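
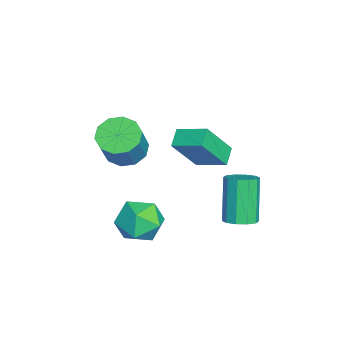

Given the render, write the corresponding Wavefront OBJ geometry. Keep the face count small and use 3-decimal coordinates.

v 0.739 0.132 0.284
v 1.512 -0.278 -0.319
v 0.748 -1.282 1.259
v 1.521 -1.692 0.656
v 1.722 -0.86 1.284
v 1.717 0.014 0.682
v 0.543 -1.574 0.258
v 0.538 -0.7 -0.344
v 1.391 -1.333 -0.334
v 2.119 -0.891 0.3
v 0.141 -0.669 0.64
v 0.869 -0.227 1.274
v 0.801 2.949 0.347
v 1.357 3.216 0.633
v 0.435 3.217 2.42
v -0.121 2.951 2.133
v 1.111 3.533 0.507
v 0.19 3.534 2.293
v 0.747 3.627 0.319
v -0.174 3.628 2.105
v 0.404 3.462 0.142
v -0.518 3.463 1.928
v 0.212 3.101 0.043
v -0.71 3.103 1.829
v 0.245 2.683 0.06
v -0.677 2.684 1.847
v 0.49 2.366 0.187
v -0.431 2.367 1.973
v 0.854 2.272 0.375
v -0.067 2.273 2.161
v 1.198 2.437 0.552
v 0.276 2.438 2.338
v 1.39 2.797 0.651
v 0.468 2.799 2.437
v -0.851 1.234 2.216
v -1.575 1.397 2.63
v -0.345 2.386 2.65
v -1.07 2.548 3.063
v -0.15 0.332 3.797
v -0.875 0.494 4.21
v 0.355 1.483 4.23
v -0.369 1.646 4.644
v -2.871 -1.593 1.57
v -2.133 -1.721 1.037
v -1.05 -1.896 2.576
v -1.789 -1.767 3.11
v -2.184 -1.163 1.135
v -1.101 -1.338 2.675
v -2.497 -0.77 1.4
v -1.414 -0.944 2.94
v -2.953 -0.69 1.73
v -1.871 -0.865 3.27
v -3.378 -0.956 1.999
v -2.296 -1.13 3.538
v -3.61 -1.464 2.104
v -2.527 -1.639 3.643
v -3.559 -2.022 2.005
v -2.476 -2.197 3.545
v -3.246 -2.416 1.74
v -2.163 -2.59 3.28
v -2.789 -2.495 1.41
v -1.707 -2.67 2.95
v -2.364 -2.23 1.142
v -1.282 -2.404 2.681
f 1 12 6
f 1 6 2
f 1 2 8
f 1 8 11
f 1 11 12
f 2 6 10
f 6 12 5
f 12 11 3
f 11 8 7
f 8 2 9
f 4 10 5
f 4 5 3
f 4 3 7
f 4 7 9
f 4 9 10
f 5 10 6
f 3 5 12
f 7 3 11
f 9 7 8
f 10 9 2
f 14 13 17
f 14 17 15
f 15 17 18
f 15 18 16
f 17 13 19
f 17 19 18
f 18 19 20
f 18 20 16
f 19 13 21
f 19 21 20
f 20 21 22
f 20 22 16
f 21 13 23
f 21 23 22
f 22 23 24
f 22 24 16
f 23 13 25
f 23 25 24
f 24 25 26
f 24 26 16
f 25 13 27
f 25 27 26
f 26 27 28
f 26 28 16
f 27 13 29
f 27 29 28
f 28 29 30
f 28 30 16
f 29 13 31
f 29 31 30
f 30 31 32
f 30 32 16
f 31 13 33
f 31 33 32
f 32 33 34
f 32 34 16
f 33 13 14
f 33 14 34
f 34 14 15
f 34 15 16
f 36 38 35
f 39 36 35
f 35 38 37
f 37 39 35
f 36 42 38
f 40 36 39
f 40 42 36
f 38 42 37
f 41 39 37
f 37 42 41
f 41 40 39
f 42 40 41
f 44 43 47
f 44 47 45
f 45 47 48
f 45 48 46
f 47 43 49
f 47 49 48
f 48 49 50
f 48 50 46
f 49 43 51
f 49 51 50
f 50 51 52
f 50 52 46
f 51 43 53
f 51 53 52
f 52 53 54
f 52 54 46
f 53 43 55
f 53 55 54
f 54 55 56
f 54 56 46
f 55 43 57
f 55 57 56
f 56 57 58
f 56 58 46
f 57 43 59
f 57 59 58
f 58 59 60
f 58 60 46
f 59 43 61
f 59 61 60
f 60 61 62
f 60 62 46
f 61 43 63
f 61 63 62
f 62 63 64
f 62 64 46
f 63 43 44
f 63 44 64
f 64 44 45
f 64 45 46



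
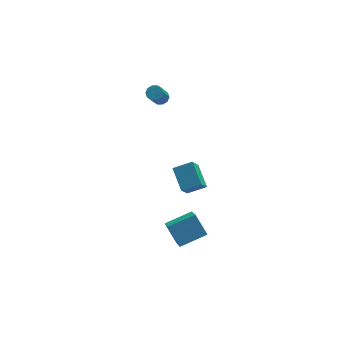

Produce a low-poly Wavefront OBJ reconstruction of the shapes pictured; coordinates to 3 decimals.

v 2.655 -4.654 1.001
v 3.722 -4.699 1.453
v 2.385 -3.357 1.766
v 3.452 -3.402 2.218
v 3.088 -3.998 0.042
v 4.155 -4.043 0.494
v 2.818 -2.701 0.807
v 3.885 -2.746 1.259
v 2.473 -5.322 -3.401
v 1.953 -4.462 -2.384
v 2.534 -3.773 -4.68
v 2.013 -2.913 -3.663
v 4.047 -4.967 -2.897
v 3.526 -4.107 -1.88
v 4.107 -3.418 -4.176
v 3.587 -2.558 -3.159
v 2.784 3.602 1.718
v 3.262 3.428 1.829
v 2.814 2.845 2.852
v 2.336 3.018 2.742
v 3.223 3.712 1.974
v 2.775 3.129 2.997
v 3.017 3.954 2.021
v 2.569 3.371 3.045
v 2.722 4.061 1.953
v 2.274 3.478 2.976
v 2.45 3.993 1.795
v 2.002 3.41 2.818
v 2.306 3.775 1.608
v 1.858 3.192 2.631
v 2.345 3.491 1.463
v 1.897 2.908 2.486
v 2.551 3.249 1.415
v 2.103 2.666 2.439
v 2.846 3.142 1.484
v 2.398 2.559 2.507
v 3.118 3.21 1.642
v 2.67 2.627 2.665
f 2 4 1
f 5 2 1
f 1 4 3
f 3 5 1
f 2 8 4
f 6 2 5
f 6 8 2
f 4 8 3
f 7 5 3
f 3 8 7
f 7 6 5
f 8 6 7
f 10 12 9
f 13 10 9
f 9 12 11
f 11 13 9
f 10 16 12
f 14 10 13
f 14 16 10
f 12 16 11
f 15 13 11
f 11 16 15
f 15 14 13
f 16 14 15
f 18 17 21
f 18 21 19
f 19 21 22
f 19 22 20
f 21 17 23
f 21 23 22
f 22 23 24
f 22 24 20
f 23 17 25
f 23 25 24
f 24 25 26
f 24 26 20
f 25 17 27
f 25 27 26
f 26 27 28
f 26 28 20
f 27 17 29
f 27 29 28
f 28 29 30
f 28 30 20
f 29 17 31
f 29 31 30
f 30 31 32
f 30 32 20
f 31 17 33
f 31 33 32
f 32 33 34
f 32 34 20
f 33 17 35
f 33 35 34
f 34 35 36
f 34 36 20
f 35 17 37
f 35 37 36
f 36 37 38
f 36 38 20
f 37 17 18
f 37 18 38
f 38 18 19
f 38 19 20



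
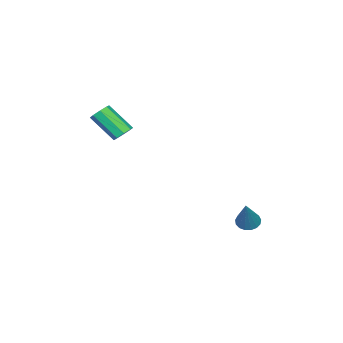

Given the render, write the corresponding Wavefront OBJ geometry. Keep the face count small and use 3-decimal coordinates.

v -0.717 3.097 -3.682
v -0.357 3.424 -4.015
v 0.357 3.483 -2.138
v -0.552 3.608 -3.925
v -0.784 3.674 -3.78
v -1.002 3.609 -3.612
v -1.154 3.426 -3.46
v -1.206 3.167 -3.359
v -1.146 2.893 -3.332
v -0.988 2.665 -3.385
v -0.768 2.536 -3.506
v -0.537 2.535 -3.667
v -0.346 2.663 -3.832
v -0.241 2.89 -3.962
v -0.245 3.165 -4.028
v 2.1 -1.746 1.934
v 2.465 -2.029 1.635
v 2.504 -3.217 2.807
v 2.14 -2.934 3.106
v 2.649 -1.76 1.901
v 2.688 -2.949 3.073
v 2.512 -1.483 2.187
v 2.551 -2.671 3.359
v 2.134 -1.36 2.324
v 2.173 -2.548 3.496
v 1.736 -1.463 2.233
v 1.775 -2.651 3.405
v 1.552 -1.731 1.967
v 1.591 -2.92 3.139
v 1.689 -2.009 1.681
v 1.728 -3.197 2.853
v 2.067 -2.132 1.544
v 2.106 -3.32 2.716
f 2 1 4
f 2 4 3
f 4 1 5
f 4 5 3
f 5 1 6
f 5 6 3
f 6 1 7
f 6 7 3
f 7 1 8
f 7 8 3
f 8 1 9
f 8 9 3
f 9 1 10
f 9 10 3
f 10 1 11
f 10 11 3
f 11 1 12
f 11 12 3
f 12 1 13
f 12 13 3
f 13 1 14
f 13 14 3
f 14 1 15
f 14 15 3
f 15 1 2
f 15 2 3
f 17 16 20
f 17 20 18
f 18 20 21
f 18 21 19
f 20 16 22
f 20 22 21
f 21 22 23
f 21 23 19
f 22 16 24
f 22 24 23
f 23 24 25
f 23 25 19
f 24 16 26
f 24 26 25
f 25 26 27
f 25 27 19
f 26 16 28
f 26 28 27
f 27 28 29
f 27 29 19
f 28 16 30
f 28 30 29
f 29 30 31
f 29 31 19
f 30 16 32
f 30 32 31
f 31 32 33
f 31 33 19
f 32 16 17
f 32 17 33
f 33 17 18
f 33 18 19



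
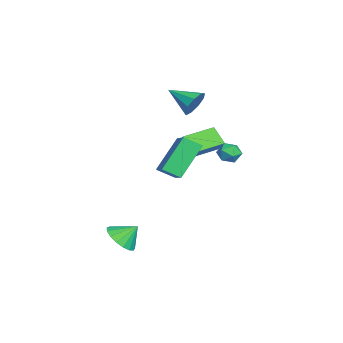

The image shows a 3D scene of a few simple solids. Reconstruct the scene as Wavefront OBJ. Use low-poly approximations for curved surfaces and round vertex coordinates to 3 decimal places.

v 2.813 -2.385 -4.308
v 3.702 -2.574 -4.069
v 2.767 -1.575 -3.492
v 3.741 -2.255 -4.383
v 3.567 -1.966 -4.681
v 3.221 -1.772 -4.893
v 2.781 -1.719 -4.971
v 2.348 -1.819 -4.897
v 2.022 -2.048 -4.688
v 1.878 -2.354 -4.392
v 1.947 -2.667 -4.076
v 2.215 -2.916 -3.814
v 2.62 -3.043 -3.665
v 3.069 -3.019 -3.663
v 3.46 -2.85 -3.809
v -3.486 0.337 -0.8
v -2.904 0.572 -0.141
v -4.393 1.896 -0.554
v -3.811 2.131 0.105
v -2.789 0.869 -1.605
v -2.207 1.104 -0.946
v -3.696 2.428 -1.359
v -3.114 2.663 -0.7
v -2.864 1.153 2.145
v -2.264 1.126 2.747
v -3.596 -0.153 2.815
v -2.706 1.462 2.921
v -3.221 1.654 2.733
v -3.57 1.611 2.269
v -3.588 1.355 1.748
v -3.268 1.004 1.412
v -2.759 0.723 1.42
v -2.3 0.643 1.767
v -2.104 0.802 2.291
v -1.987 3.504 -0.887
v -1.492 3.018 -0.851
v -2.768 2.702 -0.969
v -2.273 2.216 -0.933
v -2.421 2.604 -0.376
v -1.938 3.099 -0.326
v -2.322 2.621 -1.494
v -1.839 3.116 -1.444
v -1.699 2.473 -1.226
v -1.761 2.462 -0.535
v -2.499 3.258 -1.285
v -2.561 3.247 -0.594
v 0.968 -0.722 -0.575
v -0.033 0.284 1.066
v 1.049 0.183 -1.081
v 0.048 1.189 0.561
v 2.532 -0.429 0.199
v 1.531 0.577 1.841
v 2.613 0.476 -0.306
v 1.612 1.482 1.335
f 2 1 4
f 2 4 3
f 4 1 5
f 4 5 3
f 5 1 6
f 5 6 3
f 6 1 7
f 6 7 3
f 7 1 8
f 7 8 3
f 8 1 9
f 8 9 3
f 9 1 10
f 9 10 3
f 10 1 11
f 10 11 3
f 11 1 12
f 11 12 3
f 12 1 13
f 12 13 3
f 13 1 14
f 13 14 3
f 14 1 15
f 14 15 3
f 15 1 2
f 15 2 3
f 17 19 16
f 20 17 16
f 16 19 18
f 18 20 16
f 17 23 19
f 21 17 20
f 21 23 17
f 19 23 18
f 22 20 18
f 18 23 22
f 22 21 20
f 23 21 22
f 25 24 27
f 25 27 26
f 27 24 28
f 27 28 26
f 28 24 29
f 28 29 26
f 29 24 30
f 29 30 26
f 30 24 31
f 30 31 26
f 31 24 32
f 31 32 26
f 32 24 33
f 32 33 26
f 33 24 34
f 33 34 26
f 34 24 25
f 34 25 26
f 35 46 40
f 35 40 36
f 35 36 42
f 35 42 45
f 35 45 46
f 36 40 44
f 40 46 39
f 46 45 37
f 45 42 41
f 42 36 43
f 38 44 39
f 38 39 37
f 38 37 41
f 38 41 43
f 38 43 44
f 39 44 40
f 37 39 46
f 41 37 45
f 43 41 42
f 44 43 36
f 48 50 47
f 51 48 47
f 47 50 49
f 49 51 47
f 48 54 50
f 52 48 51
f 52 54 48
f 50 54 49
f 53 51 49
f 49 54 53
f 53 52 51
f 54 52 53



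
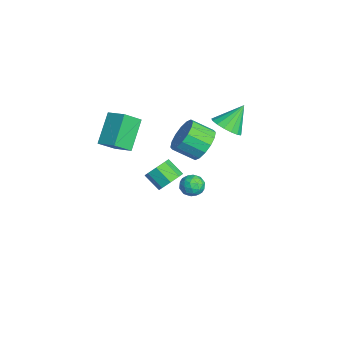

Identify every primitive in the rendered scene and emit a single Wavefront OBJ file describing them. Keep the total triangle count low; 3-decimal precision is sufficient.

v 2.043 -0.499 0.916
v 2.33 -0.124 1.525
v 1.683 -0.746 2.212
v 1.397 -1.121 1.604
v 1.848 0.135 1.306
v 1.202 -0.486 1.994
v 1.481 0.023 0.859
v 0.834 -0.598 1.547
v 1.443 -0.395 0.446
v 0.796 -1.016 1.133
v 1.757 -0.874 0.308
v 1.11 -1.496 0.995
v 2.238 -1.134 0.526
v 1.592 -1.755 1.214
v 2.606 -1.022 0.973
v 1.959 -1.643 1.661
v 2.644 -0.604 1.387
v 1.997 -1.225 2.074
v -2.627 3.159 1.174
v -1.863 2.878 1.644
v -3.053 4.161 2.466
v -1.721 3.237 1.413
v -1.786 3.578 1.127
v -2.044 3.823 0.852
v -2.436 3.916 0.65
v -2.871 3.836 0.569
v -3.25 3.601 0.626
v -3.486 3.264 0.808
v -3.526 2.904 1.075
v -3.359 2.602 1.364
v -3.025 2.428 1.609
v -2.599 2.421 1.755
v -2.18 2.583 1.768
v -2.043 -2.246 2.961
v -1.652 -3.154 3.774
v -1.177 -1.506 3.369
v -0.785 -2.414 4.182
v -0.795 -2.946 1.578
v -0.403 -3.854 2.391
v 0.072 -2.206 1.986
v 0.463 -3.114 2.799
v -2.593 1.893 -4.019
v -2.167 1.377 -3.688
v -3.573 1.423 -3.492
v -3.147 0.907 -3.161
v -3.094 1.622 -2.954
v -2.489 1.913 -3.28
v -3.251 0.887 -3.9
v -2.646 1.178 -4.226
v -2.574 0.755 -3.615
v -2.477 1.209 -3.03
v -3.263 1.591 -4.15
v -3.166 2.045 -3.565
v -2.294 1.676 -3.9
v -3.446 1.124 -3.28
v -3.415 1.544 -3.158
v -3.165 1.241 -2.964
v -2.483 1.991 -3.66
v -2.233 1.688 -3.466
v -2.778 1.832 -3.034
v -3.507 1.112 -3.714
v -3.257 0.809 -3.52
v -2.575 1.559 -4.216
v -2.325 1.256 -4.022
v -2.962 0.968 -4.146
v -2.283 1.007 -3.662
v -2.859 0.731 -3.352
v -2.92 0.72 -3.787
v -2.564 0.89 -3.978
v -2.226 1.274 -3.319
v -2.802 0.998 -3.009
v -2.771 1.419 -2.887
v -2.415 1.589 -3.079
v -2.465 0.909 -3.275
v -2.938 1.802 -4.171
v -3.514 1.526 -3.861
v -3.325 1.211 -4.101
v -2.969 1.381 -4.293
v -2.881 2.069 -3.828
v -3.457 1.793 -3.518
v -3.176 1.91 -3.202
v -2.82 2.08 -3.393
v -3.275 1.891 -3.905
v 1.014 1.356 2.726
v 1.433 1.793 3.559
v 1.145 0.681 4.287
v 0.726 0.244 3.454
v 0.92 1.935 3.572
v 0.632 0.823 4.301
v 0.431 1.922 3.359
v 0.143 0.81 4.088
v 0.099 1.757 2.976
v -0.189 0.645 3.705
v 0.012 1.485 2.526
v -0.276 0.373 3.255
v 0.193 1.178 2.13
v -0.095 0.066 2.858
v 0.595 0.919 1.893
v 0.307 -0.193 2.621
v 1.108 0.777 1.879
v 0.82 -0.335 2.608
v 1.597 0.79 2.092
v 1.309 -0.322 2.821
v 1.929 0.955 2.475
v 1.641 -0.157 3.204
v 2.016 1.227 2.925
v 1.728 0.115 3.654
v 1.835 1.534 3.322
v 1.547 0.422 4.05
f 2 1 5
f 2 5 3
f 3 5 6
f 3 6 4
f 5 1 7
f 5 7 6
f 6 7 8
f 6 8 4
f 7 1 9
f 7 9 8
f 8 9 10
f 8 10 4
f 9 1 11
f 9 11 10
f 10 11 12
f 10 12 4
f 11 1 13
f 11 13 12
f 12 13 14
f 12 14 4
f 13 1 15
f 13 15 14
f 14 15 16
f 14 16 4
f 15 1 17
f 15 17 16
f 16 17 18
f 16 18 4
f 17 1 2
f 17 2 18
f 18 2 3
f 18 3 4
f 20 19 22
f 20 22 21
f 22 19 23
f 22 23 21
f 23 19 24
f 23 24 21
f 24 19 25
f 24 25 21
f 25 19 26
f 25 26 21
f 26 19 27
f 26 27 21
f 27 19 28
f 27 28 21
f 28 19 29
f 28 29 21
f 29 19 30
f 29 30 21
f 30 19 31
f 30 31 21
f 31 19 32
f 31 32 21
f 32 19 33
f 32 33 21
f 33 19 20
f 33 20 21
f 35 37 34
f 38 35 34
f 34 37 36
f 36 38 34
f 35 41 37
f 39 35 38
f 39 41 35
f 37 41 36
f 40 38 36
f 36 41 40
f 40 39 38
f 41 39 40
f 42 79 58
f 79 53 82
f 58 82 47
f 79 82 58
f 42 58 54
f 58 47 59
f 54 59 43
f 58 59 54
f 42 54 63
f 54 43 64
f 63 64 49
f 54 64 63
f 42 63 75
f 63 49 78
f 75 78 52
f 63 78 75
f 42 75 79
f 75 52 83
f 79 83 53
f 75 83 79
f 43 59 70
f 59 47 73
f 70 73 51
f 59 73 70
f 47 82 60
f 82 53 81
f 60 81 46
f 82 81 60
f 53 83 80
f 83 52 76
f 80 76 44
f 83 76 80
f 52 78 77
f 78 49 65
f 77 65 48
f 78 65 77
f 49 64 69
f 64 43 66
f 69 66 50
f 64 66 69
f 45 71 57
f 71 51 72
f 57 72 46
f 71 72 57
f 45 57 55
f 57 46 56
f 55 56 44
f 57 56 55
f 45 55 62
f 55 44 61
f 62 61 48
f 55 61 62
f 45 62 67
f 62 48 68
f 67 68 50
f 62 68 67
f 45 67 71
f 67 50 74
f 71 74 51
f 67 74 71
f 46 72 60
f 72 51 73
f 60 73 47
f 72 73 60
f 44 56 80
f 56 46 81
f 80 81 53
f 56 81 80
f 48 61 77
f 61 44 76
f 77 76 52
f 61 76 77
f 50 68 69
f 68 48 65
f 69 65 49
f 68 65 69
f 51 74 70
f 74 50 66
f 70 66 43
f 74 66 70
f 85 84 88
f 85 88 86
f 86 88 89
f 86 89 87
f 88 84 90
f 88 90 89
f 89 90 91
f 89 91 87
f 90 84 92
f 90 92 91
f 91 92 93
f 91 93 87
f 92 84 94
f 92 94 93
f 93 94 95
f 93 95 87
f 94 84 96
f 94 96 95
f 95 96 97
f 95 97 87
f 96 84 98
f 96 98 97
f 97 98 99
f 97 99 87
f 98 84 100
f 98 100 99
f 99 100 101
f 99 101 87
f 100 84 102
f 100 102 101
f 101 102 103
f 101 103 87
f 102 84 104
f 102 104 103
f 103 104 105
f 103 105 87
f 104 84 106
f 104 106 105
f 105 106 107
f 105 107 87
f 106 84 108
f 106 108 107
f 107 108 109
f 107 109 87
f 108 84 85
f 108 85 109
f 109 85 86
f 109 86 87



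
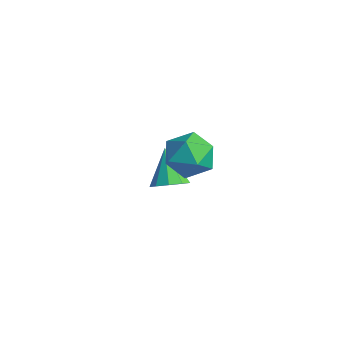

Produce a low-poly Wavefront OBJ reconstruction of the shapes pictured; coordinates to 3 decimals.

v 0.194 -2.277 -2.466
v 0.71 -1.658 -2.268
v -0.894 -1.803 -1.114
v 0.324 -1.477 -2.643
v -0.123 -1.67 -2.935
v -0.421 -2.147 -3.007
v -0.432 -2.686 -2.827
v -0.149 -3.033 -2.478
v 0.294 -3.026 -2.123
v 0.691 -2.67 -1.929
v 0.855 -2.129 -1.986
v 3.554 -2.717 2.263
v 4.485 -3.253 1.966
v 2.895 -4.247 2.954
v 3.826 -4.783 2.657
v 3.856 -4.022 3.471
v 4.264 -3.077 3.044
v 3.116 -4.423 1.876
v 3.524 -3.478 1.449
v 4.215 -4.307 1.727
v 4.672 -4.059 2.712
v 2.708 -3.441 2.208
v 3.165 -3.193 3.193
f 2 1 4
f 2 4 3
f 4 1 5
f 4 5 3
f 5 1 6
f 5 6 3
f 6 1 7
f 6 7 3
f 7 1 8
f 7 8 3
f 8 1 9
f 8 9 3
f 9 1 10
f 9 10 3
f 10 1 11
f 10 11 3
f 11 1 2
f 11 2 3
f 12 23 17
f 12 17 13
f 12 13 19
f 12 19 22
f 12 22 23
f 13 17 21
f 17 23 16
f 23 22 14
f 22 19 18
f 19 13 20
f 15 21 16
f 15 16 14
f 15 14 18
f 15 18 20
f 15 20 21
f 16 21 17
f 14 16 23
f 18 14 22
f 20 18 19
f 21 20 13



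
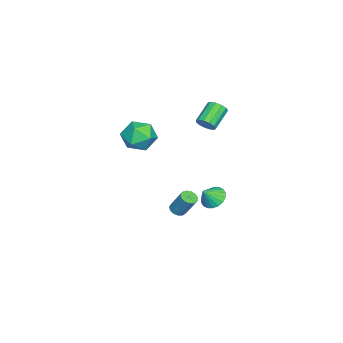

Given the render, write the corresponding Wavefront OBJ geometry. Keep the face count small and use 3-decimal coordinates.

v 2.883 3.244 -1.932
v 3.339 3.405 -2.124
v 3.633 4.156 -0.801
v 3.177 3.996 -0.608
v 3.142 3.61 -2.197
v 3.436 4.361 -0.873
v 2.863 3.698 -2.185
v 3.157 4.449 -0.861
v 2.59 3.643 -2.093
v 2.884 4.394 -0.769
v 2.41 3.461 -1.95
v 2.704 4.212 -0.626
v 2.381 3.21 -1.801
v 2.675 3.961 -0.477
v 2.511 2.97 -1.694
v 2.805 3.722 -0.37
v 2.759 2.818 -1.662
v 3.053 3.569 -0.338
v 3.046 2.8 -1.716
v 3.34 3.552 -0.392
v 3.282 2.924 -1.839
v 3.576 3.675 -0.515
v 3.391 3.149 -1.991
v 3.685 3.901 -0.667
v 2.051 1.201 3.846
v 2.689 2.053 3.514
v 3.511 0.147 3.946
v 4.149 0.999 3.614
v 3.67 1.02 4.62
v 2.768 1.671 4.559
v 3.432 0.529 2.901
v 2.53 1.18 2.84
v 3.543 1.637 2.931
v 3.689 1.941 3.993
v 2.511 0.259 3.467
v 2.657 0.563 4.529
v -1.079 3.685 2.715
v -0.703 4.002 3.124
v -1.925 4.353 3.975
v -2.301 4.035 3.565
v -0.807 4.241 2.875
v -2.03 4.592 3.726
v -0.998 4.304 2.576
v -2.22 4.655 3.427
v -1.214 4.17 2.32
v -2.436 4.521 3.171
v -1.388 3.882 2.19
v -2.61 4.233 3.041
v -1.463 3.531 2.226
v -2.685 3.882 3.077
v -1.416 3.229 2.417
v -2.639 3.58 3.268
v -1.263 3.072 2.703
v -2.485 3.422 3.554
v -1.051 3.109 2.992
v -2.273 3.459 3.843
v -0.847 3.329 3.194
v -2.07 3.679 4.044
v -0.718 3.662 3.243
v -1.94 4.012 4.093
v -2.533 3.758 -4.248
v -2.111 3.279 -4.809
v -1.887 3.302 -3.372
v -1.904 3.596 -4.796
v -1.822 3.944 -4.675
v -1.881 4.256 -4.469
v -2.069 4.47 -4.22
v -2.348 4.542 -3.976
v -2.665 4.459 -3.785
v -2.955 4.237 -3.687
v -3.162 3.921 -3.699
v -3.244 3.572 -3.82
v -3.185 3.26 -4.026
v -2.997 3.047 -4.276
v -2.718 2.975 -4.52
v -2.401 3.057 -4.71
f 2 1 5
f 2 5 3
f 3 5 6
f 3 6 4
f 5 1 7
f 5 7 6
f 6 7 8
f 6 8 4
f 7 1 9
f 7 9 8
f 8 9 10
f 8 10 4
f 9 1 11
f 9 11 10
f 10 11 12
f 10 12 4
f 11 1 13
f 11 13 12
f 12 13 14
f 12 14 4
f 13 1 15
f 13 15 14
f 14 15 16
f 14 16 4
f 15 1 17
f 15 17 16
f 16 17 18
f 16 18 4
f 17 1 19
f 17 19 18
f 18 19 20
f 18 20 4
f 19 1 21
f 19 21 20
f 20 21 22
f 20 22 4
f 21 1 23
f 21 23 22
f 22 23 24
f 22 24 4
f 23 1 2
f 23 2 24
f 24 2 3
f 24 3 4
f 25 36 30
f 25 30 26
f 25 26 32
f 25 32 35
f 25 35 36
f 26 30 34
f 30 36 29
f 36 35 27
f 35 32 31
f 32 26 33
f 28 34 29
f 28 29 27
f 28 27 31
f 28 31 33
f 28 33 34
f 29 34 30
f 27 29 36
f 31 27 35
f 33 31 32
f 34 33 26
f 38 37 41
f 38 41 39
f 39 41 42
f 39 42 40
f 41 37 43
f 41 43 42
f 42 43 44
f 42 44 40
f 43 37 45
f 43 45 44
f 44 45 46
f 44 46 40
f 45 37 47
f 45 47 46
f 46 47 48
f 46 48 40
f 47 37 49
f 47 49 48
f 48 49 50
f 48 50 40
f 49 37 51
f 49 51 50
f 50 51 52
f 50 52 40
f 51 37 53
f 51 53 52
f 52 53 54
f 52 54 40
f 53 37 55
f 53 55 54
f 54 55 56
f 54 56 40
f 55 37 57
f 55 57 56
f 56 57 58
f 56 58 40
f 57 37 59
f 57 59 58
f 58 59 60
f 58 60 40
f 59 37 38
f 59 38 60
f 60 38 39
f 60 39 40
f 62 61 64
f 62 64 63
f 64 61 65
f 64 65 63
f 65 61 66
f 65 66 63
f 66 61 67
f 66 67 63
f 67 61 68
f 67 68 63
f 68 61 69
f 68 69 63
f 69 61 70
f 69 70 63
f 70 61 71
f 70 71 63
f 71 61 72
f 71 72 63
f 72 61 73
f 72 73 63
f 73 61 74
f 73 74 63
f 74 61 75
f 74 75 63
f 75 61 76
f 75 76 63
f 76 61 62
f 76 62 63



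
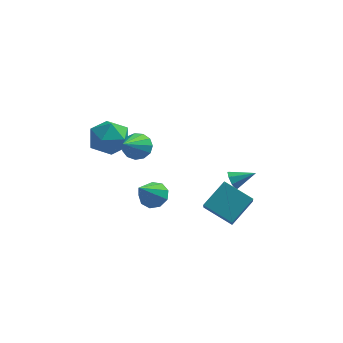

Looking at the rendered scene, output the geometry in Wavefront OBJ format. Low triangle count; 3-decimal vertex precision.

v 2.027 -3.657 -0.475
v 2.111 -4.463 0.369
v 0.691 -3.145 0.147
v 0.775 -3.951 0.991
v 2.825 -2.649 0.409
v 2.909 -3.455 1.253
v 1.489 -2.137 1.031
v 1.573 -2.943 1.875
v -2.41 -2.196 3.244
v -1.706 -2.229 3.389
v -2.77 -3.824 4.616
v -1.865 -1.968 3.656
v -2.198 -1.78 3.792
v -2.598 -1.724 3.754
v -2.938 -1.817 3.554
v -3.111 -2.031 3.256
v -3.061 -2.297 2.953
v -2.805 -2.53 2.743
v -2.423 -2.658 2.692
v -2.037 -2.638 2.816
v -1.77 -2.478 3.076
v 1.364 2.539 -2.507
v 1.614 2.402 -3
v 2.456 2.761 -2.013
v 1.516 2.827 -2.975
v 1.329 3.082 -2.675
v 1.162 3.019 -2.277
v 1.113 2.675 -2.014
v 1.211 2.251 -2.04
v 1.398 1.995 -2.339
v 1.566 2.058 -2.737
v -4.673 -1.244 3.482
v -4.084 -0.375 3.424
v -3.596 -2.045 2.436
v -3.007 -1.176 2.378
v -3.053 -1.721 3.276
v -3.719 -1.226 3.923
v -3.961 -1.194 1.937
v -4.627 -0.699 2.584
v -3.644 -0.344 2.47
v -3.083 -0.67 3.297
v -4.597 -1.75 2.563
v -4.036 -2.076 3.39
v -1.893 -0.876 -1.166
v -1.209 -1.184 -1.153
v -2.407 -1.964 0.186
v -1.226 -0.781 -0.836
v -1.555 -0.423 -0.673
v -2.042 -0.277 -0.741
v -2.459 -0.411 -1.008
v -2.611 -0.763 -1.349
v -2.427 -1.168 -1.604
v -1.993 -1.436 -1.655
v -1.512 -1.443 -1.477
f 2 4 1
f 5 2 1
f 1 4 3
f 3 5 1
f 2 8 4
f 6 2 5
f 6 8 2
f 4 8 3
f 7 5 3
f 3 8 7
f 7 6 5
f 8 6 7
f 10 9 12
f 10 12 11
f 12 9 13
f 12 13 11
f 13 9 14
f 13 14 11
f 14 9 15
f 14 15 11
f 15 9 16
f 15 16 11
f 16 9 17
f 16 17 11
f 17 9 18
f 17 18 11
f 18 9 19
f 18 19 11
f 19 9 20
f 19 20 11
f 20 9 21
f 20 21 11
f 21 9 10
f 21 10 11
f 23 22 25
f 23 25 24
f 25 22 26
f 25 26 24
f 26 22 27
f 26 27 24
f 27 22 28
f 27 28 24
f 28 22 29
f 28 29 24
f 29 22 30
f 29 30 24
f 30 22 31
f 30 31 24
f 31 22 23
f 31 23 24
f 32 43 37
f 32 37 33
f 32 33 39
f 32 39 42
f 32 42 43
f 33 37 41
f 37 43 36
f 43 42 34
f 42 39 38
f 39 33 40
f 35 41 36
f 35 36 34
f 35 34 38
f 35 38 40
f 35 40 41
f 36 41 37
f 34 36 43
f 38 34 42
f 40 38 39
f 41 40 33
f 45 44 47
f 45 47 46
f 47 44 48
f 47 48 46
f 48 44 49
f 48 49 46
f 49 44 50
f 49 50 46
f 50 44 51
f 50 51 46
f 51 44 52
f 51 52 46
f 52 44 53
f 52 53 46
f 53 44 54
f 53 54 46
f 54 44 45
f 54 45 46



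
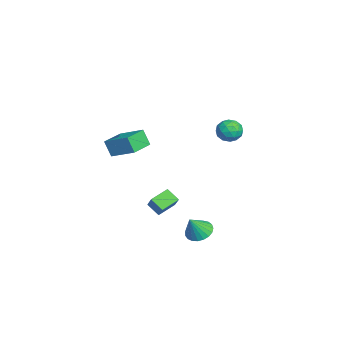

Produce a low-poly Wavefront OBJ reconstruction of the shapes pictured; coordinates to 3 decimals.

v 2.403 -4.456 2.359
v 2.129 -4.817 3.307
v 1.212 -3.646 2.324
v 0.939 -4.007 3.272
v 3.201 -3.253 3.048
v 2.928 -3.614 3.996
v 2.011 -2.443 3.013
v 1.737 -2.804 3.961
v -3.976 2.63 1.388
v -3.346 2.533 0.871
v -4.334 1.367 1.189
v -3.704 1.27 0.672
v -3.565 1.371 1.474
v -3.344 2.151 1.597
v -4.336 1.749 0.463
v -4.115 2.529 0.586
v -3.569 1.988 0.3
v -3.092 1.755 0.925
v -4.588 2.145 1.135
v -4.111 1.912 1.76
v -3.63 2.692 1.147
v -4.05 1.208 0.913
v -3.968 1.267 1.385
v -3.598 1.21 1.081
v -3.628 2.468 1.574
v -3.258 2.411 1.27
v -3.387 1.728 1.625
v -4.422 1.489 0.79
v -4.052 1.432 0.486
v -4.082 2.69 0.979
v -3.712 2.633 0.675
v -4.293 2.172 0.435
v -3.39 2.315 0.507
v -3.601 1.573 0.391
v -3.972 1.854 0.267
v -3.842 2.313 0.339
v -3.11 2.178 0.875
v -3.32 1.436 0.758
v -3.239 1.495 1.229
v -3.109 1.953 1.302
v -3.241 1.858 0.539
v -4.36 2.464 1.302
v -4.57 1.722 1.185
v -4.571 1.947 0.758
v -4.441 2.405 0.831
v -4.079 2.327 1.669
v -4.29 1.585 1.553
v -3.838 1.587 1.721
v -3.708 2.046 1.793
v -4.439 2.042 1.521
v -0.702 -2.604 -3.061
v 0.141 -2.404 -2.174
v -1.354 -1.715 -2.641
v -0.511 -1.516 -1.754
v -0.249 -2.004 -3.626
v 0.594 -1.805 -2.739
v -0.901 -1.116 -3.206
v -0.058 -0.916 -2.319
v 3.649 0.067 -2.577
v 4.214 -0.303 -2.988
v 4.151 -0.447 -1.423
v 4.356 -0.015 -2.921
v 4.376 0.288 -2.795
v 4.27 0.552 -2.631
v 4.057 0.733 -2.458
v 3.774 0.798 -2.306
v 3.469 0.738 -2.2
v 3.195 0.561 -2.16
v 3 0.299 -2.192
v 2.916 -0.004 -2.291
v 2.96 -0.294 -2.439
v 3.123 -0.521 -2.611
v 3.377 -0.647 -2.777
v 3.678 -0.649 -2.909
v 3.974 -0.528 -2.983
f 2 4 1
f 5 2 1
f 1 4 3
f 3 5 1
f 2 8 4
f 6 2 5
f 6 8 2
f 4 8 3
f 7 5 3
f 3 8 7
f 7 6 5
f 8 6 7
f 9 46 25
f 46 20 49
f 25 49 14
f 46 49 25
f 9 25 21
f 25 14 26
f 21 26 10
f 25 26 21
f 9 21 30
f 21 10 31
f 30 31 16
f 21 31 30
f 9 30 42
f 30 16 45
f 42 45 19
f 30 45 42
f 9 42 46
f 42 19 50
f 46 50 20
f 42 50 46
f 10 26 37
f 26 14 40
f 37 40 18
f 26 40 37
f 14 49 27
f 49 20 48
f 27 48 13
f 49 48 27
f 20 50 47
f 50 19 43
f 47 43 11
f 50 43 47
f 19 45 44
f 45 16 32
f 44 32 15
f 45 32 44
f 16 31 36
f 31 10 33
f 36 33 17
f 31 33 36
f 12 38 24
f 38 18 39
f 24 39 13
f 38 39 24
f 12 24 22
f 24 13 23
f 22 23 11
f 24 23 22
f 12 22 29
f 22 11 28
f 29 28 15
f 22 28 29
f 12 29 34
f 29 15 35
f 34 35 17
f 29 35 34
f 12 34 38
f 34 17 41
f 38 41 18
f 34 41 38
f 13 39 27
f 39 18 40
f 27 40 14
f 39 40 27
f 11 23 47
f 23 13 48
f 47 48 20
f 23 48 47
f 15 28 44
f 28 11 43
f 44 43 19
f 28 43 44
f 17 35 36
f 35 15 32
f 36 32 16
f 35 32 36
f 18 41 37
f 41 17 33
f 37 33 10
f 41 33 37
f 52 54 51
f 55 52 51
f 51 54 53
f 53 55 51
f 52 58 54
f 56 52 55
f 56 58 52
f 54 58 53
f 57 55 53
f 53 58 57
f 57 56 55
f 58 56 57
f 60 59 62
f 60 62 61
f 62 59 63
f 62 63 61
f 63 59 64
f 63 64 61
f 64 59 65
f 64 65 61
f 65 59 66
f 65 66 61
f 66 59 67
f 66 67 61
f 67 59 68
f 67 68 61
f 68 59 69
f 68 69 61
f 69 59 70
f 69 70 61
f 70 59 71
f 70 71 61
f 71 59 72
f 71 72 61
f 72 59 73
f 72 73 61
f 73 59 74
f 73 74 61
f 74 59 75
f 74 75 61
f 75 59 60
f 75 60 61



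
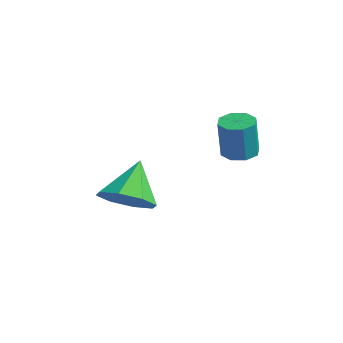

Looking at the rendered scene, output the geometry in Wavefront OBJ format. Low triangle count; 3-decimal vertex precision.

v 0.34 -0.12 -0.873
v 0.86 0.157 -0.882
v 1.001 -0.062 0.484
v 0.48 -0.34 0.493
v 0.516 0.438 -0.801
v 0.656 0.219 0.564
v 0.069 0.392 -0.762
v 0.209 0.172 0.603
v -0.22 0.046 -0.788
v -0.08 -0.174 0.577
v -0.181 -0.398 -0.864
v -0.04 -0.617 0.502
v 0.164 -0.679 -0.944
v 0.304 -0.898 0.421
v 0.611 -0.632 -0.983
v 0.751 -0.852 0.382
v 0.9 -0.286 -0.957
v 1.04 -0.506 0.408
v -2.897 -2.132 -3.783
v -2.123 -1.501 -3.839
v -3.543 -1.228 -2.537
v -2.704 -1.292 -4.292
v -3.398 -1.576 -4.446
v -3.798 -2.185 -4.213
v -3.671 -2.763 -3.727
v -3.089 -2.971 -3.275
v -2.395 -2.688 -3.121
v -1.995 -2.079 -3.354
f 2 1 5
f 2 5 3
f 3 5 6
f 3 6 4
f 5 1 7
f 5 7 6
f 6 7 8
f 6 8 4
f 7 1 9
f 7 9 8
f 8 9 10
f 8 10 4
f 9 1 11
f 9 11 10
f 10 11 12
f 10 12 4
f 11 1 13
f 11 13 12
f 12 13 14
f 12 14 4
f 13 1 15
f 13 15 14
f 14 15 16
f 14 16 4
f 15 1 17
f 15 17 16
f 16 17 18
f 16 18 4
f 17 1 2
f 17 2 18
f 18 2 3
f 18 3 4
f 20 19 22
f 20 22 21
f 22 19 23
f 22 23 21
f 23 19 24
f 23 24 21
f 24 19 25
f 24 25 21
f 25 19 26
f 25 26 21
f 26 19 27
f 26 27 21
f 27 19 28
f 27 28 21
f 28 19 20
f 28 20 21



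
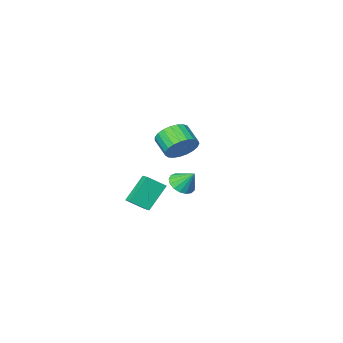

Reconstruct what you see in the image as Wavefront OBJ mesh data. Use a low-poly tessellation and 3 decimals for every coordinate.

v -3.807 -1.993 -3.01
v -3.012 -1.573 -3.054
v -4.173 -1.187 -1.95
v -3.265 -1.343 -3.316
v -3.641 -1.262 -3.508
v -4.056 -1.348 -3.586
v -4.414 -1.581 -3.532
v -4.633 -1.909 -3.358
v -4.663 -2.256 -3.105
v -4.496 -2.543 -2.829
v -4.172 -2.703 -2.595
v -3.764 -2.701 -2.457
v -3.366 -2.537 -2.444
v -3.07 -2.247 -2.562
v -2.942 -1.9 -2.782
v -0.399 3.877 2.862
v 0.561 4.056 3.159
v 0.558 2.923 3.854
v -0.401 2.743 3.558
v 0.337 4.245 3.466
v 0.334 3.111 4.161
v -0.014 4.37 3.668
v -0.017 3.236 4.363
v -0.432 4.41 3.732
v -0.435 3.276 4.427
v -0.844 4.357 3.645
v -0.846 3.223 4.34
v -1.179 4.222 3.422
v -1.181 3.088 4.117
v -1.379 4.027 3.103
v -1.381 2.893 3.798
v -1.409 3.806 2.742
v -1.412 2.672 3.437
v -1.265 3.597 2.402
v -1.268 2.463 3.097
v -0.971 3.437 2.142
v -0.974 2.303 2.837
v -0.578 3.353 2.006
v -0.581 2.219 2.701
v -0.154 3.359 2.018
v -0.157 2.225 2.713
v 0.227 3.455 2.177
v 0.225 2.321 2.872
v 0.501 3.624 2.453
v 0.498 2.49 3.148
v 0.619 3.837 2.801
v 0.616 2.703 3.496
v -1.811 -2.904 -4.985
v -3.128 -3.179 -3.412
v -1.69 -2.118 -4.746
v -3.007 -2.394 -3.173
v -0.773 -3.306 -4.187
v -2.09 -3.582 -2.614
v -0.652 -2.521 -3.948
v -1.969 -2.796 -2.375
f 2 1 4
f 2 4 3
f 4 1 5
f 4 5 3
f 5 1 6
f 5 6 3
f 6 1 7
f 6 7 3
f 7 1 8
f 7 8 3
f 8 1 9
f 8 9 3
f 9 1 10
f 9 10 3
f 10 1 11
f 10 11 3
f 11 1 12
f 11 12 3
f 12 1 13
f 12 13 3
f 13 1 14
f 13 14 3
f 14 1 15
f 14 15 3
f 15 1 2
f 15 2 3
f 17 16 20
f 17 20 18
f 18 20 21
f 18 21 19
f 20 16 22
f 20 22 21
f 21 22 23
f 21 23 19
f 22 16 24
f 22 24 23
f 23 24 25
f 23 25 19
f 24 16 26
f 24 26 25
f 25 26 27
f 25 27 19
f 26 16 28
f 26 28 27
f 27 28 29
f 27 29 19
f 28 16 30
f 28 30 29
f 29 30 31
f 29 31 19
f 30 16 32
f 30 32 31
f 31 32 33
f 31 33 19
f 32 16 34
f 32 34 33
f 33 34 35
f 33 35 19
f 34 16 36
f 34 36 35
f 35 36 37
f 35 37 19
f 36 16 38
f 36 38 37
f 37 38 39
f 37 39 19
f 38 16 40
f 38 40 39
f 39 40 41
f 39 41 19
f 40 16 42
f 40 42 41
f 41 42 43
f 41 43 19
f 42 16 44
f 42 44 43
f 43 44 45
f 43 45 19
f 44 16 46
f 44 46 45
f 45 46 47
f 45 47 19
f 46 16 17
f 46 17 47
f 47 17 18
f 47 18 19
f 49 51 48
f 52 49 48
f 48 51 50
f 50 52 48
f 49 55 51
f 53 49 52
f 53 55 49
f 51 55 50
f 54 52 50
f 50 55 54
f 54 53 52
f 55 53 54



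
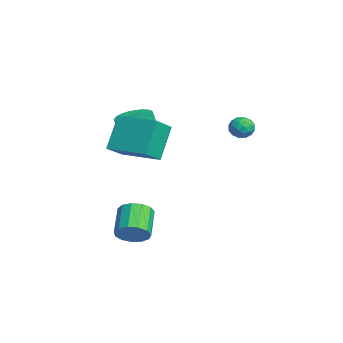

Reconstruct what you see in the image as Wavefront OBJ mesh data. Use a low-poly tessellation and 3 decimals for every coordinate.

v -0.41 -2.425 1.164
v 0.477 -2.668 1.149
v 0.398 -3.058 2.802
v -0.49 -2.815 2.816
v 0.501 -2.319 1.232
v 0.422 -2.71 2.885
v 0.386 -1.987 1.305
v 0.307 -2.377 2.958
v 0.15 -1.721 1.357
v 0.071 -2.112 3.009
v -0.171 -1.563 1.379
v -0.25 -1.953 3.031
v -0.529 -1.536 1.368
v -0.608 -1.926 3.021
v -0.868 -1.644 1.326
v -0.948 -2.034 2.979
v -1.138 -1.871 1.26
v -1.218 -2.261 2.912
v -1.298 -2.182 1.178
v -1.377 -2.572 2.831
v -1.322 -2.53 1.095
v -1.401 -2.921 2.748
v -1.207 -2.863 1.022
v -1.286 -3.253 2.675
v -0.971 -3.128 0.971
v -1.05 -3.519 2.623
v -0.65 -3.287 0.949
v -0.729 -3.677 2.601
v -0.292 -3.314 0.959
v -0.371 -3.704 2.612
v 0.048 -3.206 1.001
v -0.032 -3.596 2.654
v 0.318 -2.979 1.068
v 0.238 -3.369 2.72
v 2.038 -3.862 1.536
v 2.817 -4.701 2.29
v 1.225 -3.179 3.135
v 2.003 -4.017 3.889
v 3.457 -2.443 1.651
v 4.235 -3.281 2.405
v 2.643 -1.759 3.25
v 3.422 -2.598 4.004
v 3.421 -3.698 -2.828
v 3.925 -3.53 -2.191
v 2.702 -3.113 -1.334
v 2.199 -3.282 -1.972
v 3.888 -3.134 -2.437
v 2.665 -2.717 -1.581
v 3.702 -2.918 -2.808
v 2.479 -2.501 -1.951
v 3.427 -2.949 -3.185
v 2.204 -2.532 -2.329
v 3.151 -3.218 -3.449
v 1.928 -2.801 -2.592
v 2.96 -3.64 -3.516
v 1.737 -3.223 -2.659
v 2.916 -4.08 -3.364
v 1.693 -3.664 -2.508
v 3.032 -4.399 -3.043
v 1.809 -3.983 -2.186
v 3.272 -4.496 -2.653
v 2.049 -4.079 -1.797
v 3.56 -4.339 -2.319
v 2.337 -3.922 -1.463
v 3.803 -3.979 -2.146
v 2.58 -3.562 -1.29
v 1.475 1.679 2.775
v 1.922 2.036 3.065
v 2.218 1.104 2.335
v 2.665 1.461 2.625
v 2.292 1.071 2.972
v 1.833 1.427 3.243
v 2.307 1.713 2.157
v 1.848 2.069 2.428
v 2.437 2.057 2.682
v 2.428 1.66 3.186
v 1.712 1.48 2.214
v 1.703 1.083 2.718
v 1.633 1.908 2.959
v 2.507 1.232 2.441
v 2.287 1.003 2.645
v 2.551 1.212 2.815
v 1.581 1.55 3.064
v 1.844 1.76 3.234
v 2.061 1.192 3.179
v 2.296 1.38 2.166
v 2.559 1.59 2.336
v 1.589 1.928 2.585
v 1.853 2.137 2.755
v 2.079 1.948 2.221
v 2.199 2.13 2.904
v 2.635 1.792 2.645
v 2.425 1.941 2.37
v 2.155 2.15 2.53
v 2.193 1.897 3.2
v 2.63 1.559 2.941
v 2.411 1.33 3.145
v 2.141 1.539 3.305
v 2.496 1.909 2.975
v 1.51 1.581 2.459
v 1.947 1.243 2.2
v 1.999 1.601 2.095
v 1.729 1.81 2.255
v 1.505 1.348 2.755
v 1.941 1.01 2.496
v 1.985 0.99 2.87
v 1.715 1.199 3.03
v 1.644 1.231 2.425
f 2 1 5
f 2 5 3
f 3 5 6
f 3 6 4
f 5 1 7
f 5 7 6
f 6 7 8
f 6 8 4
f 7 1 9
f 7 9 8
f 8 9 10
f 8 10 4
f 9 1 11
f 9 11 10
f 10 11 12
f 10 12 4
f 11 1 13
f 11 13 12
f 12 13 14
f 12 14 4
f 13 1 15
f 13 15 14
f 14 15 16
f 14 16 4
f 15 1 17
f 15 17 16
f 16 17 18
f 16 18 4
f 17 1 19
f 17 19 18
f 18 19 20
f 18 20 4
f 19 1 21
f 19 21 20
f 20 21 22
f 20 22 4
f 21 1 23
f 21 23 22
f 22 23 24
f 22 24 4
f 23 1 25
f 23 25 24
f 24 25 26
f 24 26 4
f 25 1 27
f 25 27 26
f 26 27 28
f 26 28 4
f 27 1 29
f 27 29 28
f 28 29 30
f 28 30 4
f 29 1 31
f 29 31 30
f 30 31 32
f 30 32 4
f 31 1 33
f 31 33 32
f 32 33 34
f 32 34 4
f 33 1 2
f 33 2 34
f 34 2 3
f 34 3 4
f 36 38 35
f 39 36 35
f 35 38 37
f 37 39 35
f 36 42 38
f 40 36 39
f 40 42 36
f 38 42 37
f 41 39 37
f 37 42 41
f 41 40 39
f 42 40 41
f 44 43 47
f 44 47 45
f 45 47 48
f 45 48 46
f 47 43 49
f 47 49 48
f 48 49 50
f 48 50 46
f 49 43 51
f 49 51 50
f 50 51 52
f 50 52 46
f 51 43 53
f 51 53 52
f 52 53 54
f 52 54 46
f 53 43 55
f 53 55 54
f 54 55 56
f 54 56 46
f 55 43 57
f 55 57 56
f 56 57 58
f 56 58 46
f 57 43 59
f 57 59 58
f 58 59 60
f 58 60 46
f 59 43 61
f 59 61 60
f 60 61 62
f 60 62 46
f 61 43 63
f 61 63 62
f 62 63 64
f 62 64 46
f 63 43 65
f 63 65 64
f 64 65 66
f 64 66 46
f 65 43 44
f 65 44 66
f 66 44 45
f 66 45 46
f 67 104 83
f 104 78 107
f 83 107 72
f 104 107 83
f 67 83 79
f 83 72 84
f 79 84 68
f 83 84 79
f 67 79 88
f 79 68 89
f 88 89 74
f 79 89 88
f 67 88 100
f 88 74 103
f 100 103 77
f 88 103 100
f 67 100 104
f 100 77 108
f 104 108 78
f 100 108 104
f 68 84 95
f 84 72 98
f 95 98 76
f 84 98 95
f 72 107 85
f 107 78 106
f 85 106 71
f 107 106 85
f 78 108 105
f 108 77 101
f 105 101 69
f 108 101 105
f 77 103 102
f 103 74 90
f 102 90 73
f 103 90 102
f 74 89 94
f 89 68 91
f 94 91 75
f 89 91 94
f 70 96 82
f 96 76 97
f 82 97 71
f 96 97 82
f 70 82 80
f 82 71 81
f 80 81 69
f 82 81 80
f 70 80 87
f 80 69 86
f 87 86 73
f 80 86 87
f 70 87 92
f 87 73 93
f 92 93 75
f 87 93 92
f 70 92 96
f 92 75 99
f 96 99 76
f 92 99 96
f 71 97 85
f 97 76 98
f 85 98 72
f 97 98 85
f 69 81 105
f 81 71 106
f 105 106 78
f 81 106 105
f 73 86 102
f 86 69 101
f 102 101 77
f 86 101 102
f 75 93 94
f 93 73 90
f 94 90 74
f 93 90 94
f 76 99 95
f 99 75 91
f 95 91 68
f 99 91 95



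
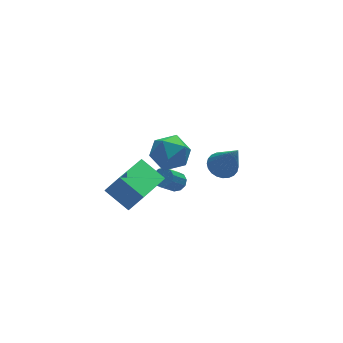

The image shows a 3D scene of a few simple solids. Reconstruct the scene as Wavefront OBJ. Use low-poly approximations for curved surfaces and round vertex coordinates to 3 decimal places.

v 3.348 0.672 -2.334
v 3.663 0.132 -2.693
v 3.632 -0.352 -0.546
v 3.884 0.296 -2.634
v 4.024 0.516 -2.53
v 4.06 0.761 -2.396
v 3.988 0.991 -2.253
v 3.819 1.173 -2.122
v 3.578 1.279 -2.023
v 3.302 1.292 -1.972
v 3.033 1.211 -1.976
v 2.812 1.047 -2.034
v 2.673 0.827 -2.139
v 2.637 0.583 -2.273
v 2.708 0.352 -2.416
v 2.878 0.17 -2.547
v 3.119 0.064 -2.645
v 3.395 0.051 -2.697
v -0.834 -1.769 1.63
v -0.325 -0.979 1.809
v 0.465 -2.521 1.251
v 0.974 -1.731 1.43
v 0.558 -2.205 2.149
v -0.245 -1.74 2.384
v 0.385 -1.76 0.676
v -0.418 -1.295 0.911
v 0.429 -0.974 1.22
v 0.535 -1.248 2.13
v -0.395 -2.252 0.93
v -0.289 -2.526 1.84
v -1.644 -3.38 0.557
v -2.342 -2.463 1.26
v -2.195 -3.101 -0.353
v -2.893 -2.184 0.35
v -0.227 -1.976 0.13
v -0.925 -1.059 0.833
v -0.778 -1.697 -0.78
v -1.476 -0.78 -0.077
v 1.007 0.106 -2.27
v 1.214 0.423 -1.943
v 0.461 -0.009 -1.044
v 0.253 -0.326 -1.37
v 0.974 0.566 -2.076
v 0.221 0.134 -1.177
v 0.747 0.533 -2.282
v -0.007 0.101 -1.383
v 0.618 0.337 -2.484
v -0.135 -0.095 -1.585
v 0.638 0.053 -2.604
v -0.115 -0.379 -1.705
v 0.799 -0.211 -2.596
v 0.046 -0.643 -1.697
v 1.039 -0.354 -2.463
v 0.286 -0.786 -1.564
v 1.267 -0.321 -2.257
v 0.513 -0.753 -1.358
v 1.395 -0.125 -2.055
v 0.642 -0.557 -1.156
v 1.375 0.159 -1.935
v 0.622 -0.273 -1.036
f 2 1 4
f 2 4 3
f 4 1 5
f 4 5 3
f 5 1 6
f 5 6 3
f 6 1 7
f 6 7 3
f 7 1 8
f 7 8 3
f 8 1 9
f 8 9 3
f 9 1 10
f 9 10 3
f 10 1 11
f 10 11 3
f 11 1 12
f 11 12 3
f 12 1 13
f 12 13 3
f 13 1 14
f 13 14 3
f 14 1 15
f 14 15 3
f 15 1 16
f 15 16 3
f 16 1 17
f 16 17 3
f 17 1 18
f 17 18 3
f 18 1 2
f 18 2 3
f 19 30 24
f 19 24 20
f 19 20 26
f 19 26 29
f 19 29 30
f 20 24 28
f 24 30 23
f 30 29 21
f 29 26 25
f 26 20 27
f 22 28 23
f 22 23 21
f 22 21 25
f 22 25 27
f 22 27 28
f 23 28 24
f 21 23 30
f 25 21 29
f 27 25 26
f 28 27 20
f 32 34 31
f 35 32 31
f 31 34 33
f 33 35 31
f 32 38 34
f 36 32 35
f 36 38 32
f 34 38 33
f 37 35 33
f 33 38 37
f 37 36 35
f 38 36 37
f 40 39 43
f 40 43 41
f 41 43 44
f 41 44 42
f 43 39 45
f 43 45 44
f 44 45 46
f 44 46 42
f 45 39 47
f 45 47 46
f 46 47 48
f 46 48 42
f 47 39 49
f 47 49 48
f 48 49 50
f 48 50 42
f 49 39 51
f 49 51 50
f 50 51 52
f 50 52 42
f 51 39 53
f 51 53 52
f 52 53 54
f 52 54 42
f 53 39 55
f 53 55 54
f 54 55 56
f 54 56 42
f 55 39 57
f 55 57 56
f 56 57 58
f 56 58 42
f 57 39 59
f 57 59 58
f 58 59 60
f 58 60 42
f 59 39 40
f 59 40 60
f 60 40 41
f 60 41 42



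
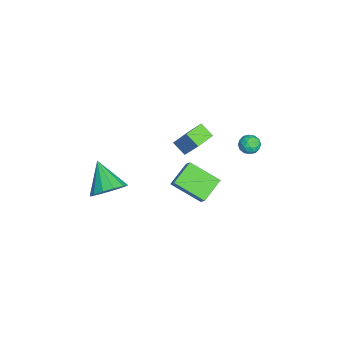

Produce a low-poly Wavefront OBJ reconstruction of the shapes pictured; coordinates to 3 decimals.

v -1.213 4.358 2.279
v -0.878 4.222 2.809
v -1.722 3.458 2.371
v -1.387 3.322 2.901
v -1.819 3.796 2.908
v -1.504 4.352 2.851
v -1.096 3.328 2.329
v -0.781 3.884 2.272
v -0.805 3.585 2.84
v -1.252 3.875 3.197
v -1.348 3.805 1.983
v -1.795 4.095 2.34
v -1.001 4.369 2.536
v -1.599 3.311 2.644
v -1.853 3.59 2.648
v -1.656 3.51 2.959
v -1.369 4.445 2.561
v -1.172 4.365 2.872
v -1.725 4.115 2.93
v -1.428 3.315 2.308
v -1.231 3.235 2.619
v -0.944 4.17 2.221
v -0.747 4.09 2.532
v -0.875 3.565 2.25
v -0.761 3.915 2.865
v -1.06 3.386 2.919
v -0.889 3.389 2.583
v -0.704 3.716 2.55
v -1.024 4.085 3.076
v -1.323 3.556 3.129
v -1.577 3.835 3.134
v -1.392 4.161 3.1
v -0.981 3.711 3.094
v -1.277 4.124 2.051
v -1.576 3.595 2.104
v -1.208 3.519 2.08
v -1.023 3.845 2.046
v -1.54 4.294 2.261
v -1.839 3.765 2.315
v -1.896 3.964 2.63
v -1.711 4.291 2.597
v -1.619 3.969 2.086
v 0.182 -3.525 -0.27
v 0.869 -4.26 0.094
v -1.202 -4.215 0.95
v 0.937 -3.775 0.446
v 0.766 -3.211 0.57
v 0.409 -2.746 0.428
v -0.02 -2.529 0.064
v -0.385 -2.628 -0.406
v -0.57 -3.012 -0.832
v -0.515 -3.558 -1.081
v -0.24 -4.095 -1.071
v 0.17 -4.45 -0.808
v 0.583 -4.511 -0.373
v -2.953 -0.241 0.92
v -2.078 0.498 2.596
v -3.806 0.522 1.029
v -2.931 1.261 2.705
v -2.449 0.399 0.375
v -1.574 1.138 2.051
v -3.302 1.162 0.484
v -2.427 1.901 2.16
v -2.297 2.123 -1.856
v -2.935 0.462 -0.965
v -1.421 2.352 -0.801
v -2.059 0.691 0.089
v -1.201 1.309 -2.589
v -1.839 -0.352 -1.699
v -0.325 1.538 -1.535
v -0.963 -0.123 -0.644
f 1 38 17
f 38 12 41
f 17 41 6
f 38 41 17
f 1 17 13
f 17 6 18
f 13 18 2
f 17 18 13
f 1 13 22
f 13 2 23
f 22 23 8
f 13 23 22
f 1 22 34
f 22 8 37
f 34 37 11
f 22 37 34
f 1 34 38
f 34 11 42
f 38 42 12
f 34 42 38
f 2 18 29
f 18 6 32
f 29 32 10
f 18 32 29
f 6 41 19
f 41 12 40
f 19 40 5
f 41 40 19
f 12 42 39
f 42 11 35
f 39 35 3
f 42 35 39
f 11 37 36
f 37 8 24
f 36 24 7
f 37 24 36
f 8 23 28
f 23 2 25
f 28 25 9
f 23 25 28
f 4 30 16
f 30 10 31
f 16 31 5
f 30 31 16
f 4 16 14
f 16 5 15
f 14 15 3
f 16 15 14
f 4 14 21
f 14 3 20
f 21 20 7
f 14 20 21
f 4 21 26
f 21 7 27
f 26 27 9
f 21 27 26
f 4 26 30
f 26 9 33
f 30 33 10
f 26 33 30
f 5 31 19
f 31 10 32
f 19 32 6
f 31 32 19
f 3 15 39
f 15 5 40
f 39 40 12
f 15 40 39
f 7 20 36
f 20 3 35
f 36 35 11
f 20 35 36
f 9 27 28
f 27 7 24
f 28 24 8
f 27 24 28
f 10 33 29
f 33 9 25
f 29 25 2
f 33 25 29
f 44 43 46
f 44 46 45
f 46 43 47
f 46 47 45
f 47 43 48
f 47 48 45
f 48 43 49
f 48 49 45
f 49 43 50
f 49 50 45
f 50 43 51
f 50 51 45
f 51 43 52
f 51 52 45
f 52 43 53
f 52 53 45
f 53 43 54
f 53 54 45
f 54 43 55
f 54 55 45
f 55 43 44
f 55 44 45
f 57 59 56
f 60 57 56
f 56 59 58
f 58 60 56
f 57 63 59
f 61 57 60
f 61 63 57
f 59 63 58
f 62 60 58
f 58 63 62
f 62 61 60
f 63 61 62
f 65 67 64
f 68 65 64
f 64 67 66
f 66 68 64
f 65 71 67
f 69 65 68
f 69 71 65
f 67 71 66
f 70 68 66
f 66 71 70
f 70 69 68
f 71 69 70



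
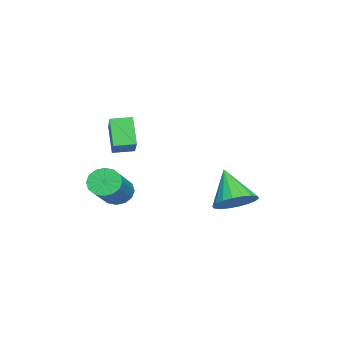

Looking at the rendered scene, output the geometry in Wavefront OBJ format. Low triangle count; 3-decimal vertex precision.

v -2.707 3.385 0.011
v -2.147 3.776 0.581
v -3.573 2.735 1.309
v -2.428 4.051 0.531
v -2.764 4.194 0.379
v -3.089 4.177 0.153
v -3.339 4.003 -0.1
v -3.463 3.706 -0.332
v -3.438 3.346 -0.496
v -3.268 2.994 -0.559
v -2.987 2.72 -0.509
v -2.651 2.577 -0.356
v -2.325 2.594 -0.131
v -2.076 2.768 0.123
v -1.951 3.064 0.354
v -1.977 3.424 0.518
v -4.177 -1.892 2.922
v -2.945 -1.481 3.75
v -4.485 -1.08 2.977
v -3.253 -0.669 3.804
v -3.527 -1.571 1.796
v -2.295 -1.16 2.623
v -3.835 -0.759 1.85
v -2.603 -0.348 2.678
v -3.336 -1.336 -0.115
v -2.968 -1.254 -0.681
v -1.176 -1.222 0.489
v -1.544 -1.304 1.055
v -3.044 -0.927 -0.573
v -1.252 -0.895 0.597
v -3.198 -0.71 -0.343
v -1.406 -0.678 0.827
v -3.389 -0.661 -0.051
v -1.598 -0.629 1.118
v -3.566 -0.793 0.223
v -1.774 -0.761 1.393
v -3.681 -1.07 0.407
v -1.89 -1.038 1.577
v -3.704 -1.418 0.451
v -1.912 -1.386 1.621
v -3.628 -1.745 0.343
v -1.836 -1.713 1.513
v -3.474 -1.962 0.113
v -1.682 -1.93 1.283
v -3.282 -2.011 -0.178
v -1.491 -1.979 0.991
v -3.106 -1.879 -0.453
v -1.314 -1.847 0.717
v -2.99 -1.602 -0.637
v -1.199 -1.57 0.533
f 2 1 4
f 2 4 3
f 4 1 5
f 4 5 3
f 5 1 6
f 5 6 3
f 6 1 7
f 6 7 3
f 7 1 8
f 7 8 3
f 8 1 9
f 8 9 3
f 9 1 10
f 9 10 3
f 10 1 11
f 10 11 3
f 11 1 12
f 11 12 3
f 12 1 13
f 12 13 3
f 13 1 14
f 13 14 3
f 14 1 15
f 14 15 3
f 15 1 16
f 15 16 3
f 16 1 2
f 16 2 3
f 18 20 17
f 21 18 17
f 17 20 19
f 19 21 17
f 18 24 20
f 22 18 21
f 22 24 18
f 20 24 19
f 23 21 19
f 19 24 23
f 23 22 21
f 24 22 23
f 26 25 29
f 26 29 27
f 27 29 30
f 27 30 28
f 29 25 31
f 29 31 30
f 30 31 32
f 30 32 28
f 31 25 33
f 31 33 32
f 32 33 34
f 32 34 28
f 33 25 35
f 33 35 34
f 34 35 36
f 34 36 28
f 35 25 37
f 35 37 36
f 36 37 38
f 36 38 28
f 37 25 39
f 37 39 38
f 38 39 40
f 38 40 28
f 39 25 41
f 39 41 40
f 40 41 42
f 40 42 28
f 41 25 43
f 41 43 42
f 42 43 44
f 42 44 28
f 43 25 45
f 43 45 44
f 44 45 46
f 44 46 28
f 45 25 47
f 45 47 46
f 46 47 48
f 46 48 28
f 47 25 49
f 47 49 48
f 48 49 50
f 48 50 28
f 49 25 26
f 49 26 50
f 50 26 27
f 50 27 28



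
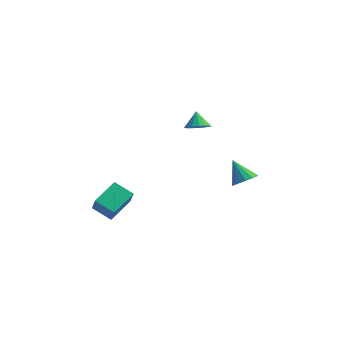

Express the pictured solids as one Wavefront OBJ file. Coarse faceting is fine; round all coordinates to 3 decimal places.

v -3.435 -4.128 -2.876
v -3.138 -2.608 -2.173
v -2.283 -4.085 -3.456
v -1.986 -2.566 -2.753
v -2.854 -4.754 -1.767
v -2.557 -3.235 -1.064
v -1.702 -4.712 -2.347
v -1.405 -3.192 -1.644
v 1.836 3.525 -3.347
v 2.351 4.112 -3.096
v 0.844 3.895 -2.173
v 2.065 4.311 -3.4
v 1.707 4.26 -3.687
v 1.389 3.977 -3.866
v 1.214 3.55 -3.88
v 1.235 3.115 -3.725
v 1.448 2.811 -3.45
v 1.783 2.733 -3.142
v 2.136 2.907 -2.899
v 2.393 3.278 -2.798
v 2.473 3.727 -2.872
v -0.293 1.888 1.23
v 0.41 2.013 1.458
v -0.667 2.392 2.11
v 0.318 2.322 1.242
v 0.063 2.515 1.023
v -0.289 2.54 0.859
v -0.641 2.39 0.795
v -0.901 2.106 0.848
v -0.997 1.764 1.003
v -0.905 1.455 1.219
v -0.649 1.262 1.438
v -0.298 1.237 1.601
v 0.054 1.386 1.665
v 0.314 1.67 1.613
f 2 4 1
f 5 2 1
f 1 4 3
f 3 5 1
f 2 8 4
f 6 2 5
f 6 8 2
f 4 8 3
f 7 5 3
f 3 8 7
f 7 6 5
f 8 6 7
f 10 9 12
f 10 12 11
f 12 9 13
f 12 13 11
f 13 9 14
f 13 14 11
f 14 9 15
f 14 15 11
f 15 9 16
f 15 16 11
f 16 9 17
f 16 17 11
f 17 9 18
f 17 18 11
f 18 9 19
f 18 19 11
f 19 9 20
f 19 20 11
f 20 9 21
f 20 21 11
f 21 9 10
f 21 10 11
f 23 22 25
f 23 25 24
f 25 22 26
f 25 26 24
f 26 22 27
f 26 27 24
f 27 22 28
f 27 28 24
f 28 22 29
f 28 29 24
f 29 22 30
f 29 30 24
f 30 22 31
f 30 31 24
f 31 22 32
f 31 32 24
f 32 22 33
f 32 33 24
f 33 22 34
f 33 34 24
f 34 22 35
f 34 35 24
f 35 22 23
f 35 23 24



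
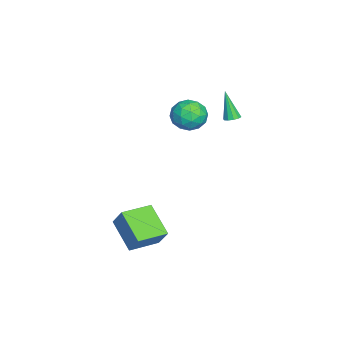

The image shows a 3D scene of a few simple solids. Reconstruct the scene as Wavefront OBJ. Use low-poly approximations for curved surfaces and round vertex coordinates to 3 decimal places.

v -2.349 1.284 1.366
v -2.051 0.871 1.343
v -2.891 0.796 3.174
v -1.88 1.109 1.459
v -1.887 1.414 1.539
v -2.071 1.669 1.553
v -2.362 1.777 1.495
v -2.647 1.698 1.388
v -2.819 1.46 1.273
v -2.811 1.155 1.193
v -2.627 0.9 1.179
v -2.337 0.791 1.236
v -0.051 -0.369 3.933
v 0.883 -0.125 3.419
v -0.483 -1.475 2.621
v 0.451 -1.231 2.107
v 0.473 -1.803 3.039
v 0.74 -1.12 3.849
v -0.34 -0.48 2.191
v -0.073 0.203 3.001
v 0.704 -0.193 2.342
v 1.207 -1.011 2.866
v -0.807 -0.589 3.174
v -0.304 -1.407 3.698
v 0.454 -0.15 3.791
v -0.054 -1.45 2.249
v -0.041 -1.787 2.796
v 0.508 -1.643 2.494
v 0.37 -0.735 4.044
v 0.919 -0.591 3.742
v 0.678 -1.578 3.518
v -0.519 -1.009 2.298
v 0.03 -0.865 1.996
v -0.108 0.043 3.546
v 0.441 0.187 3.244
v -0.278 -0.022 2.522
v 0.898 -0.047 2.856
v 0.644 -0.697 2.085
v 0.179 -0.255 2.134
v 0.336 0.146 2.611
v 1.193 -0.527 3.164
v 0.939 -1.177 2.393
v 0.952 -1.514 2.941
v 1.109 -1.112 3.417
v 1.088 -0.568 2.531
v -0.539 -0.423 3.647
v -0.793 -1.073 2.876
v -0.709 -0.488 2.623
v -0.552 -0.086 3.099
v -0.244 -0.903 3.955
v -0.498 -1.553 3.184
v 0.064 -1.746 3.429
v 0.221 -1.345 3.906
v -0.688 -1.032 3.509
v 3.462 -4.462 -3.697
v 4.016 -3.877 -2.48
v 2.251 -3.056 -3.822
v 2.805 -2.471 -2.604
v 4.875 -3.349 -4.876
v 5.429 -2.764 -3.658
v 3.664 -1.943 -5
v 4.218 -1.358 -3.783
f 2 1 4
f 2 4 3
f 4 1 5
f 4 5 3
f 5 1 6
f 5 6 3
f 6 1 7
f 6 7 3
f 7 1 8
f 7 8 3
f 8 1 9
f 8 9 3
f 9 1 10
f 9 10 3
f 10 1 11
f 10 11 3
f 11 1 12
f 11 12 3
f 12 1 2
f 12 2 3
f 13 50 29
f 50 24 53
f 29 53 18
f 50 53 29
f 13 29 25
f 29 18 30
f 25 30 14
f 29 30 25
f 13 25 34
f 25 14 35
f 34 35 20
f 25 35 34
f 13 34 46
f 34 20 49
f 46 49 23
f 34 49 46
f 13 46 50
f 46 23 54
f 50 54 24
f 46 54 50
f 14 30 41
f 30 18 44
f 41 44 22
f 30 44 41
f 18 53 31
f 53 24 52
f 31 52 17
f 53 52 31
f 24 54 51
f 54 23 47
f 51 47 15
f 54 47 51
f 23 49 48
f 49 20 36
f 48 36 19
f 49 36 48
f 20 35 40
f 35 14 37
f 40 37 21
f 35 37 40
f 16 42 28
f 42 22 43
f 28 43 17
f 42 43 28
f 16 28 26
f 28 17 27
f 26 27 15
f 28 27 26
f 16 26 33
f 26 15 32
f 33 32 19
f 26 32 33
f 16 33 38
f 33 19 39
f 38 39 21
f 33 39 38
f 16 38 42
f 38 21 45
f 42 45 22
f 38 45 42
f 17 43 31
f 43 22 44
f 31 44 18
f 43 44 31
f 15 27 51
f 27 17 52
f 51 52 24
f 27 52 51
f 19 32 48
f 32 15 47
f 48 47 23
f 32 47 48
f 21 39 40
f 39 19 36
f 40 36 20
f 39 36 40
f 22 45 41
f 45 21 37
f 41 37 14
f 45 37 41
f 56 58 55
f 59 56 55
f 55 58 57
f 57 59 55
f 56 62 58
f 60 56 59
f 60 62 56
f 58 62 57
f 61 59 57
f 57 62 61
f 61 60 59
f 62 60 61



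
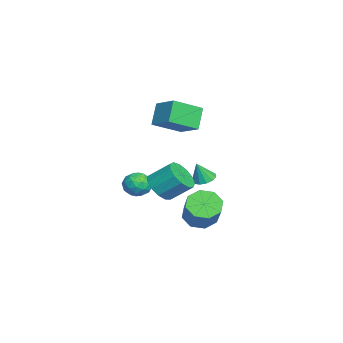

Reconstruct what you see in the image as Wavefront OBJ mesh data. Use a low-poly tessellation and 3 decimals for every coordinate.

v 0.823 -1.254 -0.726
v 1.439 -0.935 -0.29
v 0.741 -2.265 0.13
v 1.357 -1.946 0.566
v 0.629 -1.569 0.548
v 0.68 -0.944 0.019
v 1.5 -2.256 -0.179
v 1.551 -1.631 -0.708
v 1.858 -1.554 0.048
v 1.32 -1.129 0.498
v 0.86 -2.071 -0.658
v 0.322 -1.646 -0.208
v 1.138 -1.006 -0.583
v 1.042 -2.194 0.423
v 0.614 -1.973 0.413
v 0.976 -1.785 0.669
v 0.692 -1.011 -0.401
v 1.054 -0.824 -0.145
v 0.578 -1.196 0.348
v 1.126 -2.376 -0.015
v 1.488 -2.189 0.241
v 1.204 -1.415 -0.829
v 1.566 -1.227 -0.573
v 1.602 -2.004 -0.508
v 1.747 -1.182 -0.128
v 1.699 -1.776 0.375
v 1.783 -1.958 -0.063
v 1.812 -1.591 -0.374
v 1.43 -0.932 0.136
v 1.382 -1.526 0.639
v 0.954 -1.305 0.629
v 0.984 -0.938 0.318
v 1.676 -1.296 0.335
v 0.798 -1.674 -0.799
v 0.75 -2.268 -0.296
v 1.196 -2.262 -0.478
v 1.226 -1.895 -0.789
v 0.481 -1.424 -0.535
v 0.433 -2.018 -0.032
v 0.368 -1.609 0.214
v 0.397 -1.242 -0.097
v 0.504 -1.904 -0.495
v -3.705 1.414 -1.527
v -3.085 1.234 -1.74
v -3.415 1.026 -0.353
v -3.058 1.599 -1.626
v -3.237 1.905 -1.48
v -3.564 2.055 -1.35
v -3.936 2.002 -1.275
v -4.235 1.762 -1.28
v -4.366 1.412 -1.364
v -4.287 1.062 -1.499
v -4.023 0.825 -1.643
v -3.659 0.774 -1.75
v -3.309 0.926 -1.786
v 2.103 -0.381 0.196
v 3.039 -0.356 0.034
v 3.173 0.786 0.981
v 2.237 0.761 1.144
v 2.814 -0.03 -0.327
v 2.948 1.112 0.621
v 2.364 0.184 -0.522
v 2.498 1.326 0.426
v 1.831 0.219 -0.488
v 1.965 1.361 0.459
v 1.384 0.063 -0.238
v 1.518 1.205 0.71
v 1.166 -0.233 0.151
v 1.3 0.908 1.098
v 1.245 -0.577 0.554
v 1.379 0.565 1.501
v 1.597 -0.858 0.843
v 1.731 0.284 1.791
v 2.109 -0.988 0.927
v 2.243 0.154 1.875
v 2.62 -0.925 0.779
v 2.754 0.217 1.727
v 2.966 -0.689 0.446
v 3.1 0.453 1.394
v -0.597 1.454 -2.835
v 0.011 1.737 -3.549
v 1.545 2.049 -2.12
v 0.937 1.766 -1.405
v -0.377 2.31 -3.258
v 1.158 2.622 -1.829
v -0.893 2.381 -2.719
v 0.641 2.693 -1.29
v -1.236 1.909 -2.248
v 0.298 2.221 -0.818
v -1.205 1.171 -2.12
v 0.329 1.483 -0.691
v -0.818 0.598 -2.411
v 0.717 0.91 -0.982
v -0.301 0.527 -2.95
v 1.233 0.839 -1.521
v 0.042 0.999 -3.422
v 1.576 1.311 -1.992
v -5.418 0.291 2.71
v -4.573 -1.186 3.51
v -4.273 1.3 3.364
v -3.429 -0.177 4.164
v -4.571 0.117 1.496
v -3.727 -1.36 2.296
v -3.427 1.126 2.15
v -2.582 -0.351 2.95
f 1 38 17
f 38 12 41
f 17 41 6
f 38 41 17
f 1 17 13
f 17 6 18
f 13 18 2
f 17 18 13
f 1 13 22
f 13 2 23
f 22 23 8
f 13 23 22
f 1 22 34
f 22 8 37
f 34 37 11
f 22 37 34
f 1 34 38
f 34 11 42
f 38 42 12
f 34 42 38
f 2 18 29
f 18 6 32
f 29 32 10
f 18 32 29
f 6 41 19
f 41 12 40
f 19 40 5
f 41 40 19
f 12 42 39
f 42 11 35
f 39 35 3
f 42 35 39
f 11 37 36
f 37 8 24
f 36 24 7
f 37 24 36
f 8 23 28
f 23 2 25
f 28 25 9
f 23 25 28
f 4 30 16
f 30 10 31
f 16 31 5
f 30 31 16
f 4 16 14
f 16 5 15
f 14 15 3
f 16 15 14
f 4 14 21
f 14 3 20
f 21 20 7
f 14 20 21
f 4 21 26
f 21 7 27
f 26 27 9
f 21 27 26
f 4 26 30
f 26 9 33
f 30 33 10
f 26 33 30
f 5 31 19
f 31 10 32
f 19 32 6
f 31 32 19
f 3 15 39
f 15 5 40
f 39 40 12
f 15 40 39
f 7 20 36
f 20 3 35
f 36 35 11
f 20 35 36
f 9 27 28
f 27 7 24
f 28 24 8
f 27 24 28
f 10 33 29
f 33 9 25
f 29 25 2
f 33 25 29
f 44 43 46
f 44 46 45
f 46 43 47
f 46 47 45
f 47 43 48
f 47 48 45
f 48 43 49
f 48 49 45
f 49 43 50
f 49 50 45
f 50 43 51
f 50 51 45
f 51 43 52
f 51 52 45
f 52 43 53
f 52 53 45
f 53 43 54
f 53 54 45
f 54 43 55
f 54 55 45
f 55 43 44
f 55 44 45
f 57 56 60
f 57 60 58
f 58 60 61
f 58 61 59
f 60 56 62
f 60 62 61
f 61 62 63
f 61 63 59
f 62 56 64
f 62 64 63
f 63 64 65
f 63 65 59
f 64 56 66
f 64 66 65
f 65 66 67
f 65 67 59
f 66 56 68
f 66 68 67
f 67 68 69
f 67 69 59
f 68 56 70
f 68 70 69
f 69 70 71
f 69 71 59
f 70 56 72
f 70 72 71
f 71 72 73
f 71 73 59
f 72 56 74
f 72 74 73
f 73 74 75
f 73 75 59
f 74 56 76
f 74 76 75
f 75 76 77
f 75 77 59
f 76 56 78
f 76 78 77
f 77 78 79
f 77 79 59
f 78 56 57
f 78 57 79
f 79 57 58
f 79 58 59
f 81 80 84
f 81 84 82
f 82 84 85
f 82 85 83
f 84 80 86
f 84 86 85
f 85 86 87
f 85 87 83
f 86 80 88
f 86 88 87
f 87 88 89
f 87 89 83
f 88 80 90
f 88 90 89
f 89 90 91
f 89 91 83
f 90 80 92
f 90 92 91
f 91 92 93
f 91 93 83
f 92 80 94
f 92 94 93
f 93 94 95
f 93 95 83
f 94 80 96
f 94 96 95
f 95 96 97
f 95 97 83
f 96 80 81
f 96 81 97
f 97 81 82
f 97 82 83
f 99 101 98
f 102 99 98
f 98 101 100
f 100 102 98
f 99 105 101
f 103 99 102
f 103 105 99
f 101 105 100
f 104 102 100
f 100 105 104
f 104 103 102
f 105 103 104



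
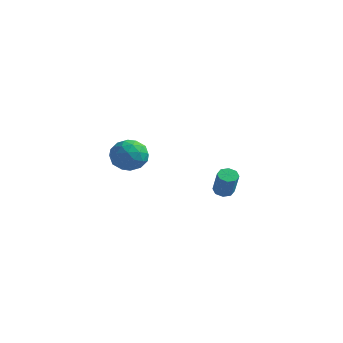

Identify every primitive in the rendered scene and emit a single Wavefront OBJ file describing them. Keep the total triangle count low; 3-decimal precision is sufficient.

v -4.309 0.979 -3.424
v -3.728 1.815 -2.791
v -2.912 1.025 -4.769
v -2.331 1.861 -4.136
v -2.407 0.74 -3.72
v -3.271 0.711 -2.889
v -3.369 2.129 -4.671
v -4.233 2.1 -3.84
v -3.147 2.526 -3.562
v -2.552 1.667 -2.974
v -4.088 1.173 -4.586
v -3.493 0.314 -3.998
v -4.141 1.393 -2.99
v -2.499 1.447 -4.57
v -2.544 0.788 -4.326
v -2.202 1.279 -3.954
v -3.872 0.744 -3.047
v -3.531 1.235 -2.675
v -2.755 0.603 -3.221
v -3.109 1.605 -4.885
v -2.768 2.096 -4.513
v -4.438 1.561 -3.606
v -4.096 2.052 -3.234
v -3.885 2.237 -4.339
v -3.458 2.302 -3.071
v -2.637 2.329 -3.861
v -3.247 2.487 -4.176
v -3.755 2.47 -3.687
v -3.108 1.797 -2.725
v -2.287 1.824 -3.516
v -2.332 1.165 -3.271
v -2.84 1.148 -2.782
v -2.767 2.215 -3.178
v -4.353 1.016 -4.044
v -3.532 1.043 -4.835
v -3.8 1.692 -4.778
v -4.308 1.675 -4.289
v -4.003 0.511 -3.699
v -3.182 0.538 -4.489
v -2.885 0.37 -3.873
v -3.393 0.353 -3.384
v -3.873 0.625 -4.382
v 3.582 1.035 -4.68
v 4.115 0.981 -4.949
v 4.791 0.47 -3.51
v 4.258 0.525 -3.24
v 4.051 1.399 -4.771
v 4.726 0.888 -3.331
v 3.712 1.604 -4.539
v 4.387 1.093 -3.099
v 3.297 1.476 -4.389
v 3.972 0.965 -2.95
v 3.049 1.09 -4.41
v 3.725 0.579 -2.971
v 3.114 0.672 -4.589
v 3.789 0.161 -3.149
v 3.453 0.467 -4.821
v 4.128 -0.044 -3.381
v 3.868 0.595 -4.97
v 4.543 0.084 -3.531
f 1 38 17
f 38 12 41
f 17 41 6
f 38 41 17
f 1 17 13
f 17 6 18
f 13 18 2
f 17 18 13
f 1 13 22
f 13 2 23
f 22 23 8
f 13 23 22
f 1 22 34
f 22 8 37
f 34 37 11
f 22 37 34
f 1 34 38
f 34 11 42
f 38 42 12
f 34 42 38
f 2 18 29
f 18 6 32
f 29 32 10
f 18 32 29
f 6 41 19
f 41 12 40
f 19 40 5
f 41 40 19
f 12 42 39
f 42 11 35
f 39 35 3
f 42 35 39
f 11 37 36
f 37 8 24
f 36 24 7
f 37 24 36
f 8 23 28
f 23 2 25
f 28 25 9
f 23 25 28
f 4 30 16
f 30 10 31
f 16 31 5
f 30 31 16
f 4 16 14
f 16 5 15
f 14 15 3
f 16 15 14
f 4 14 21
f 14 3 20
f 21 20 7
f 14 20 21
f 4 21 26
f 21 7 27
f 26 27 9
f 21 27 26
f 4 26 30
f 26 9 33
f 30 33 10
f 26 33 30
f 5 31 19
f 31 10 32
f 19 32 6
f 31 32 19
f 3 15 39
f 15 5 40
f 39 40 12
f 15 40 39
f 7 20 36
f 20 3 35
f 36 35 11
f 20 35 36
f 9 27 28
f 27 7 24
f 28 24 8
f 27 24 28
f 10 33 29
f 33 9 25
f 29 25 2
f 33 25 29
f 44 43 47
f 44 47 45
f 45 47 48
f 45 48 46
f 47 43 49
f 47 49 48
f 48 49 50
f 48 50 46
f 49 43 51
f 49 51 50
f 50 51 52
f 50 52 46
f 51 43 53
f 51 53 52
f 52 53 54
f 52 54 46
f 53 43 55
f 53 55 54
f 54 55 56
f 54 56 46
f 55 43 57
f 55 57 56
f 56 57 58
f 56 58 46
f 57 43 59
f 57 59 58
f 58 59 60
f 58 60 46
f 59 43 44
f 59 44 60
f 60 44 45
f 60 45 46



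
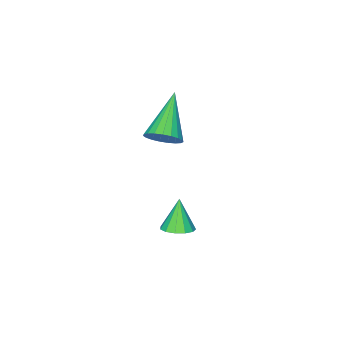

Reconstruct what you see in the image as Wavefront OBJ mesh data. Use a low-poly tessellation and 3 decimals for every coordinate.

v 0.871 3.18 -0.578
v 1.382 2.878 -0.492
v 0.489 2.86 0.558
v 1.438 3.193 -0.384
v 1.315 3.504 -0.337
v 1.05 3.713 -0.367
v 0.729 3.752 -0.464
v 0.452 3.61 -0.597
v 0.309 3.332 -0.724
v 0.344 3.005 -0.804
v 0.546 2.734 -0.813
v 0.851 2.605 -0.747
v 1.163 2.658 -0.627
v -2.603 -1.166 -0.37
v -2.126 -1.111 0.193
v -4.037 -2.054 0.93
v -2.277 -0.843 0.21
v -2.484 -0.631 0.127
v -2.711 -0.511 -0.042
v -2.92 -0.505 -0.268
v -3.074 -0.613 -0.512
v -3.147 -0.816 -0.731
v -3.125 -1.08 -0.888
v -3.014 -1.359 -0.955
v -2.831 -1.604 -0.921
v -2.609 -1.774 -0.792
v -2.386 -1.838 -0.59
v -2.2 -1.786 -0.35
v -2.084 -1.627 -0.114
v -2.058 -1.388 0.078
f 2 1 4
f 2 4 3
f 4 1 5
f 4 5 3
f 5 1 6
f 5 6 3
f 6 1 7
f 6 7 3
f 7 1 8
f 7 8 3
f 8 1 9
f 8 9 3
f 9 1 10
f 9 10 3
f 10 1 11
f 10 11 3
f 11 1 12
f 11 12 3
f 12 1 13
f 12 13 3
f 13 1 2
f 13 2 3
f 15 14 17
f 15 17 16
f 17 14 18
f 17 18 16
f 18 14 19
f 18 19 16
f 19 14 20
f 19 20 16
f 20 14 21
f 20 21 16
f 21 14 22
f 21 22 16
f 22 14 23
f 22 23 16
f 23 14 24
f 23 24 16
f 24 14 25
f 24 25 16
f 25 14 26
f 25 26 16
f 26 14 27
f 26 27 16
f 27 14 28
f 27 28 16
f 28 14 29
f 28 29 16
f 29 14 30
f 29 30 16
f 30 14 15
f 30 15 16



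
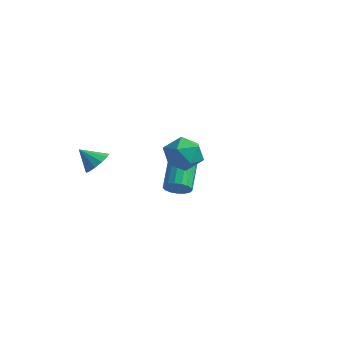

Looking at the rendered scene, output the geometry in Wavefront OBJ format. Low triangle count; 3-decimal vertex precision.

v -0.739 1.855 -0.918
v -0.161 1.903 -0.563
v -1.002 3.193 0.633
v -1.581 3.145 0.278
v -0.132 2.133 -0.791
v -0.973 3.424 0.404
v -0.242 2.3 -1.048
v -1.083 3.59 0.147
v -0.466 2.364 -1.275
v -1.307 3.655 -0.08
v -0.752 2.312 -1.421
v -1.594 3.603 -0.225
v -1.036 2.155 -1.451
v -1.877 3.446 -0.255
v -1.252 1.929 -1.359
v -2.093 3.22 -0.163
v -1.35 1.686 -1.166
v -2.191 2.977 0.03
v -1.308 1.482 -0.916
v -2.149 2.773 0.28
v -1.136 1.363 -0.666
v -1.978 2.654 0.529
v -0.874 1.357 -0.474
v -1.715 2.647 0.721
v -0.58 1.464 -0.384
v -1.421 2.755 0.811
v -0.323 1.661 -0.416
v -1.164 2.952 0.779
v 2.396 -1.608 4.103
v 3.24 -1.161 4.258
v 3.16 -2.879 3.602
v 4.004 -2.432 3.757
v 3.45 -2.692 4.506
v 2.977 -1.907 4.816
v 3.423 -2.133 3.044
v 2.95 -1.348 3.354
v 3.874 -1.486 3.604
v 3.891 -1.831 4.507
v 2.509 -2.209 3.353
v 2.526 -2.554 4.256
v -0.925 -3.006 2.371
v -0.423 -2.916 2.88
v -1.615 -3.434 3.129
v -0.642 -2.575 2.873
v -0.95 -2.37 2.707
v -1.251 -2.368 2.435
v -1.448 -2.568 2.142
v -1.479 -2.908 1.922
v -1.334 -3.279 1.845
v -1.059 -3.563 1.935
v -0.742 -3.671 2.164
v -0.482 -3.568 2.458
v -0.364 -3.286 2.725
f 2 1 5
f 2 5 3
f 3 5 6
f 3 6 4
f 5 1 7
f 5 7 6
f 6 7 8
f 6 8 4
f 7 1 9
f 7 9 8
f 8 9 10
f 8 10 4
f 9 1 11
f 9 11 10
f 10 11 12
f 10 12 4
f 11 1 13
f 11 13 12
f 12 13 14
f 12 14 4
f 13 1 15
f 13 15 14
f 14 15 16
f 14 16 4
f 15 1 17
f 15 17 16
f 16 17 18
f 16 18 4
f 17 1 19
f 17 19 18
f 18 19 20
f 18 20 4
f 19 1 21
f 19 21 20
f 20 21 22
f 20 22 4
f 21 1 23
f 21 23 22
f 22 23 24
f 22 24 4
f 23 1 25
f 23 25 24
f 24 25 26
f 24 26 4
f 25 1 27
f 25 27 26
f 26 27 28
f 26 28 4
f 27 1 2
f 27 2 28
f 28 2 3
f 28 3 4
f 29 40 34
f 29 34 30
f 29 30 36
f 29 36 39
f 29 39 40
f 30 34 38
f 34 40 33
f 40 39 31
f 39 36 35
f 36 30 37
f 32 38 33
f 32 33 31
f 32 31 35
f 32 35 37
f 32 37 38
f 33 38 34
f 31 33 40
f 35 31 39
f 37 35 36
f 38 37 30
f 42 41 44
f 42 44 43
f 44 41 45
f 44 45 43
f 45 41 46
f 45 46 43
f 46 41 47
f 46 47 43
f 47 41 48
f 47 48 43
f 48 41 49
f 48 49 43
f 49 41 50
f 49 50 43
f 50 41 51
f 50 51 43
f 51 41 52
f 51 52 43
f 52 41 53
f 52 53 43
f 53 41 42
f 53 42 43

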